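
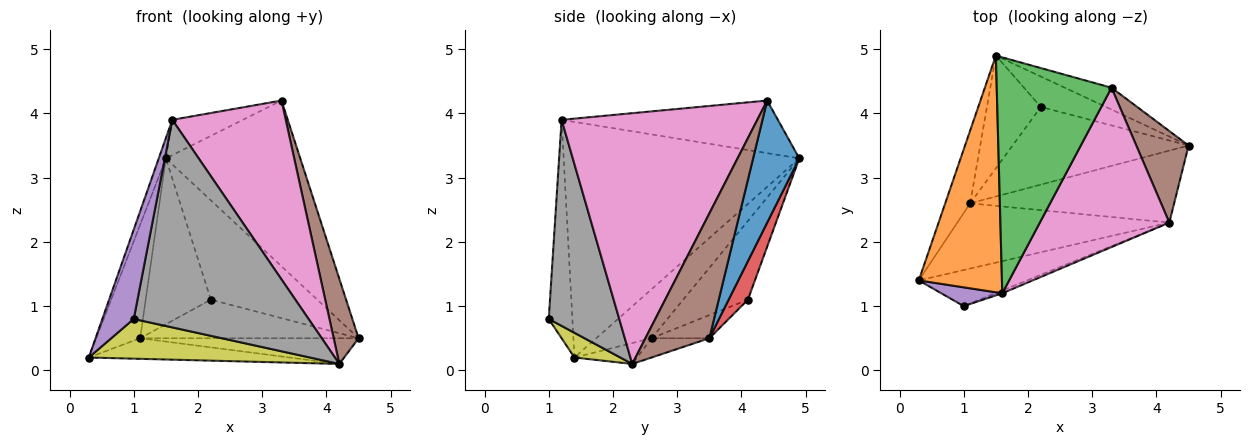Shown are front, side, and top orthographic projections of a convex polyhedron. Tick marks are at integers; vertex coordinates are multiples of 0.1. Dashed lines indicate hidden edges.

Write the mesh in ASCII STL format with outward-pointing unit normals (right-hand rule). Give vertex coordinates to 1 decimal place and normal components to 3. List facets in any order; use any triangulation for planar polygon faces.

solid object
 facet normal 0.323 0.938 -0.124
  outer loop
   vertex 3.3 4.4 4.2
   vertex 4.5 3.5 0.5
   vertex 1.5 4.9 3.3
  endloop
 endfacet
 facet normal -0.943 0.028 0.333
  outer loop
   vertex 1.6 1.2 3.9
   vertex 1.5 4.9 3.3
   vertex 0.3 1.4 0.2
  endloop
 endfacet
 facet normal -0.413 0.135 0.901
  outer loop
   vertex 1.6 1.2 3.9
   vertex 3.3 4.4 4.2
   vertex 1.5 4.9 3.3
  endloop
 endfacet
 facet normal 0.171 0.942 -0.288
  outer loop
   vertex 2.2 4.1 1.1
   vertex 1.5 4.9 3.3
   vertex 4.5 3.5 0.5
  endloop
 endfacet
 facet normal -0.592 -0.788 0.166
  outer loop
   vertex 1.0 1.0 0.8
   vertex 1.6 1.2 3.9
   vertex 0.3 1.4 0.2
  endloop
 endfacet
 facet normal 0.868 -0.338 0.364
  outer loop
   vertex 4.2 2.3 0.1
   vertex 4.5 3.5 0.5
   vertex 3.3 4.4 4.2
  endloop
 endfacet
 facet normal 0.790 -0.458 0.408
  outer loop
   vertex 4.2 2.3 0.1
   vertex 3.3 4.4 4.2
   vertex 1.6 1.2 3.9
  endloop
 endfacet
 facet normal 0.374 -0.927 -0.013
  outer loop
   vertex 4.2 2.3 0.1
   vertex 1.6 1.2 3.9
   vertex 1.0 1.0 0.8
  endloop
 endfacet
 facet normal 0.152 -0.732 -0.665
  outer loop
   vertex 4.2 2.3 0.1
   vertex 1.0 1.0 0.8
   vertex 0.3 1.4 0.2
  endloop
 endfacet
 facet normal -0.117 0.442 -0.890
  outer loop
   vertex 1.1 2.6 0.5
   vertex 2.2 4.1 1.1
   vertex 4.5 3.5 0.5
  endloop
 endfacet
 facet normal -0.094 0.300 -0.949
  outer loop
   vertex 1.1 2.6 0.5
   vertex 4.2 2.3 0.1
   vertex 0.3 1.4 0.2
  endloop
 endfacet
 facet normal -0.089 0.335 -0.938
  outer loop
   vertex 1.1 2.6 0.5
   vertex 4.5 3.5 0.5
   vertex 4.2 2.3 0.1
  endloop
 endfacet
 facet normal -0.727 0.578 -0.371
  outer loop
   vertex 1.1 2.6 0.5
   vertex 0.3 1.4 0.2
   vertex 1.5 4.9 3.3
  endloop
 endfacet
 facet normal -0.635 0.639 -0.434
  outer loop
   vertex 1.1 2.6 0.5
   vertex 1.5 4.9 3.3
   vertex 2.2 4.1 1.1
  endloop
 endfacet
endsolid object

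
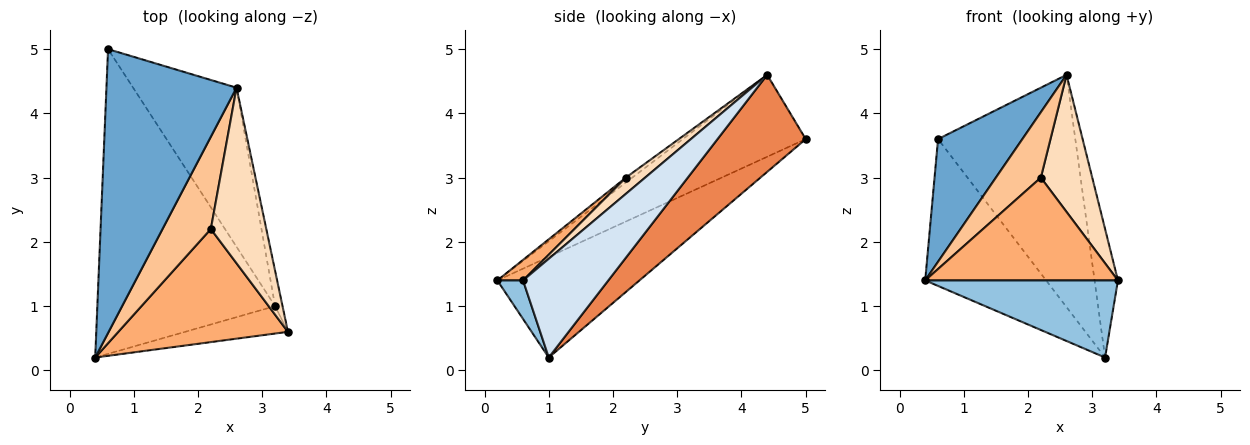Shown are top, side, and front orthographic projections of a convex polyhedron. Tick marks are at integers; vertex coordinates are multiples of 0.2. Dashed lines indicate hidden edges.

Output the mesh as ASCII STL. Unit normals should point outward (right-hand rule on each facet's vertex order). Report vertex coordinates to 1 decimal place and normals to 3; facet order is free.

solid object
 facet normal -0.500 -0.343 0.795
  outer loop
   vertex 2.6 4.4 4.6
   vertex 0.6 5.0 3.6
   vertex 0.4 0.2 1.4
  endloop
 endfacet
 facet normal 0.125 -0.935 -0.332
  outer loop
   vertex 3.2 1.0 0.2
   vertex 3.4 0.6 1.4
   vertex 0.4 0.2 1.4
  endloop
 endfacet
 facet normal -0.454 0.387 -0.802
  outer loop
   vertex 3.2 1.0 0.2
   vertex 0.4 0.2 1.4
   vertex 0.6 5.0 3.6
  endloop
 endfacet
 facet normal 0.962 0.264 -0.072
  outer loop
   vertex 3.2 1.0 0.2
   vertex 2.6 4.4 4.6
   vertex 3.4 0.6 1.4
  endloop
 endfacet
 facet normal 0.468 0.729 -0.499
  outer loop
   vertex 3.2 1.0 0.2
   vertex 0.6 5.0 3.6
   vertex 2.6 4.4 4.6
  endloop
 endfacet
 facet normal 0.089 -0.670 0.737
  outer loop
   vertex 2.2 2.2 3.0
   vertex 0.4 0.2 1.4
   vertex 3.4 0.6 1.4
  endloop
 endfacet
 facet normal -0.082 -0.576 0.813
  outer loop
   vertex 2.2 2.2 3.0
   vertex 2.6 4.4 4.6
   vertex 0.4 0.2 1.4
  endloop
 endfacet
 facet normal 0.225 -0.600 0.768
  outer loop
   vertex 2.2 2.2 3.0
   vertex 3.4 0.6 1.4
   vertex 2.6 4.4 4.6
  endloop
 endfacet
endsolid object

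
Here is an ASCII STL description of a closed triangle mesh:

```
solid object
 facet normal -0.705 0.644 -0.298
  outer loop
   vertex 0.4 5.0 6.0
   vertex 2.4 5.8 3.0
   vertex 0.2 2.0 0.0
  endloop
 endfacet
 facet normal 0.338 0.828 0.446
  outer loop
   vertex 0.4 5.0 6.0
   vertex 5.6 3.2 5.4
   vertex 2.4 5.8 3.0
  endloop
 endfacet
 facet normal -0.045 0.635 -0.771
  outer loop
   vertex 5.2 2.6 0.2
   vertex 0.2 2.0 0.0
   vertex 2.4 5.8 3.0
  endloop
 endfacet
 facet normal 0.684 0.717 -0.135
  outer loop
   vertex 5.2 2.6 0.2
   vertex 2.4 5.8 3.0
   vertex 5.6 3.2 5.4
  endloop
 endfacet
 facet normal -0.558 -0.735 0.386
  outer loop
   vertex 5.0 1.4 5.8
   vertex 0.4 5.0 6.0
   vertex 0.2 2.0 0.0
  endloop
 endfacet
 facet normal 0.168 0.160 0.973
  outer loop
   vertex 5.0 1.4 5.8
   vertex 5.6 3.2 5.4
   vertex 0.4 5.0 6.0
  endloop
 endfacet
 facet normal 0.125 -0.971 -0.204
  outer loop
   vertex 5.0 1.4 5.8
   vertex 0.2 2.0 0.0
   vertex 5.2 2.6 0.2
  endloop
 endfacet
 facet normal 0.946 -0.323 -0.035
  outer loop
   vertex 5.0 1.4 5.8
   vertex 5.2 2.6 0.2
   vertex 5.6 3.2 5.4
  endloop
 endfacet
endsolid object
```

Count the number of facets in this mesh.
8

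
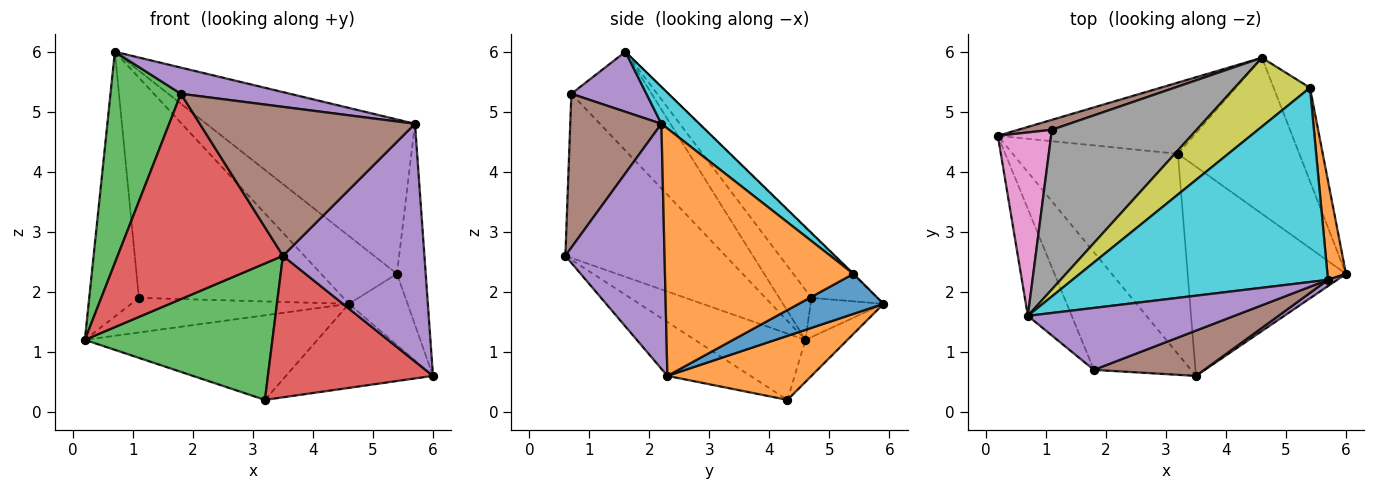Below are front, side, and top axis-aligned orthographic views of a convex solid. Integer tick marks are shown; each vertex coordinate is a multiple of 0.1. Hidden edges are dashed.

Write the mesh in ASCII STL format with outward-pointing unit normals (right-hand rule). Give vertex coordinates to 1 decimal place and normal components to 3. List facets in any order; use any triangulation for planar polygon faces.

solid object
 facet normal -0.137 0.758 -0.638
  outer loop
   vertex 3.2 4.3 0.2
   vertex 0.2 4.6 1.2
   vertex 4.6 5.9 1.8
  endloop
 endfacet
 facet normal 0.421 0.430 -0.799
  outer loop
   vertex 3.2 4.3 0.2
   vertex 4.6 5.9 1.8
   vertex 6.0 2.3 0.6
  endloop
 endfacet
 facet normal -0.315 -0.534 -0.784
  outer loop
   vertex 3.5 0.6 2.6
   vertex 0.2 4.6 1.2
   vertex 3.2 4.3 0.2
  endloop
 endfacet
 facet normal -0.271 -0.539 -0.797
  outer loop
   vertex 3.5 0.6 2.6
   vertex 3.2 4.3 0.2
   vertex 6.0 2.3 0.6
  endloop
 endfacet
 facet normal 0.574 -0.819 0.022
  outer loop
   vertex 3.5 0.6 2.6
   vertex 6.0 2.3 0.6
   vertex 5.7 2.2 4.8
  endloop
 endfacet
 facet normal -0.306 0.915 0.263
  outer loop
   vertex 1.1 4.7 1.9
   vertex 4.6 5.9 1.8
   vertex 0.2 4.6 1.2
  endloop
 endfacet
 facet normal -0.471 0.725 0.502
  outer loop
   vertex 1.1 4.7 1.9
   vertex 0.2 4.6 1.2
   vertex 0.7 1.6 6.0
  endloop
 endfacet
 facet normal -0.252 0.784 0.568
  outer loop
   vertex 1.1 4.7 1.9
   vertex 0.7 1.6 6.0
   vertex 4.6 5.9 1.8
  endloop
 endfacet
 facet normal -0.007 0.702 0.712
  outer loop
   vertex 5.4 5.4 2.3
   vertex 4.6 5.9 1.8
   vertex 0.7 1.6 6.0
  endloop
 endfacet
 facet normal 0.112 0.618 0.778
  outer loop
   vertex 5.4 5.4 2.3
   vertex 0.7 1.6 6.0
   vertex 5.7 2.2 4.8
  endloop
 endfacet
 facet normal 0.659 0.456 -0.598
  outer loop
   vertex 5.4 5.4 2.3
   vertex 6.0 2.3 0.6
   vertex 4.6 5.9 1.8
  endloop
 endfacet
 facet normal 0.986 0.150 0.074
  outer loop
   vertex 5.4 5.4 2.3
   vertex 5.7 2.2 4.8
   vertex 6.0 2.3 0.6
  endloop
 endfacet
 facet normal -0.713 -0.625 -0.317
  outer loop
   vertex 1.8 0.7 5.3
   vertex 0.7 1.6 6.0
   vertex 0.2 4.6 1.2
  endloop
 endfacet
 facet normal -0.644 -0.664 -0.381
  outer loop
   vertex 1.8 0.7 5.3
   vertex 0.2 4.6 1.2
   vertex 3.5 0.6 2.6
  endloop
 endfacet
 facet normal 0.259 -0.376 0.890
  outer loop
   vertex 1.8 0.7 5.3
   vertex 5.7 2.2 4.8
   vertex 0.7 1.6 6.0
  endloop
 endfacet
 facet normal 0.376 -0.887 0.269
  outer loop
   vertex 1.8 0.7 5.3
   vertex 3.5 0.6 2.6
   vertex 5.7 2.2 4.8
  endloop
 endfacet
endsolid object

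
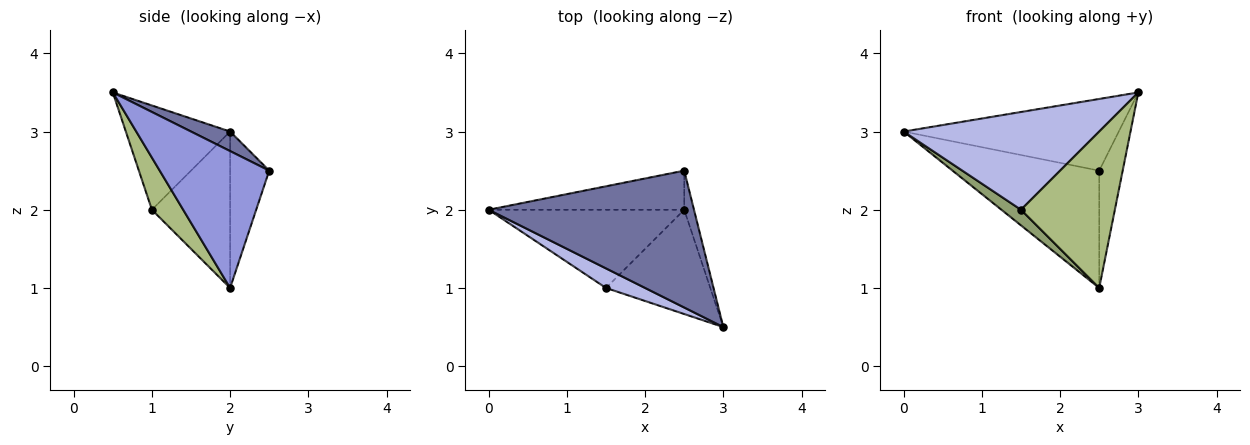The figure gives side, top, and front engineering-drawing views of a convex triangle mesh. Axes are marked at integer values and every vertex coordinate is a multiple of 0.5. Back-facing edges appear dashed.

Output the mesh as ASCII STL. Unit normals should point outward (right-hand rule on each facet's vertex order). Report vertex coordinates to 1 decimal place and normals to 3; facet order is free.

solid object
 facet normal 0.084 0.462 0.883
  outer loop
   vertex 2.5 2.5 2.5
   vertex 0.0 2.0 3.0
   vertex 3.0 0.5 3.5
  endloop
 endfacet
 facet normal -0.245 0.920 -0.307
  outer loop
   vertex 2.5 2.0 1.0
   vertex 0.0 2.0 3.0
   vertex 2.5 2.5 2.5
  endloop
 endfacet
 facet normal 0.975 0.209 -0.070
  outer loop
   vertex 2.5 2.0 1.0
   vertex 2.5 2.5 2.5
   vertex 3.0 0.5 3.5
  endloop
 endfacet
 facet normal -0.463 -0.869 0.174
  outer loop
   vertex 1.5 1.0 2.0
   vertex 3.0 0.5 3.5
   vertex 0.0 2.0 3.0
  endloop
 endfacet
 facet normal -0.617 -0.154 -0.772
  outer loop
   vertex 1.5 1.0 2.0
   vertex 0.0 2.0 3.0
   vertex 2.5 2.0 1.0
  endloop
 endfacet
 facet normal 0.267 -0.802 -0.535
  outer loop
   vertex 1.5 1.0 2.0
   vertex 2.5 2.0 1.0
   vertex 3.0 0.5 3.5
  endloop
 endfacet
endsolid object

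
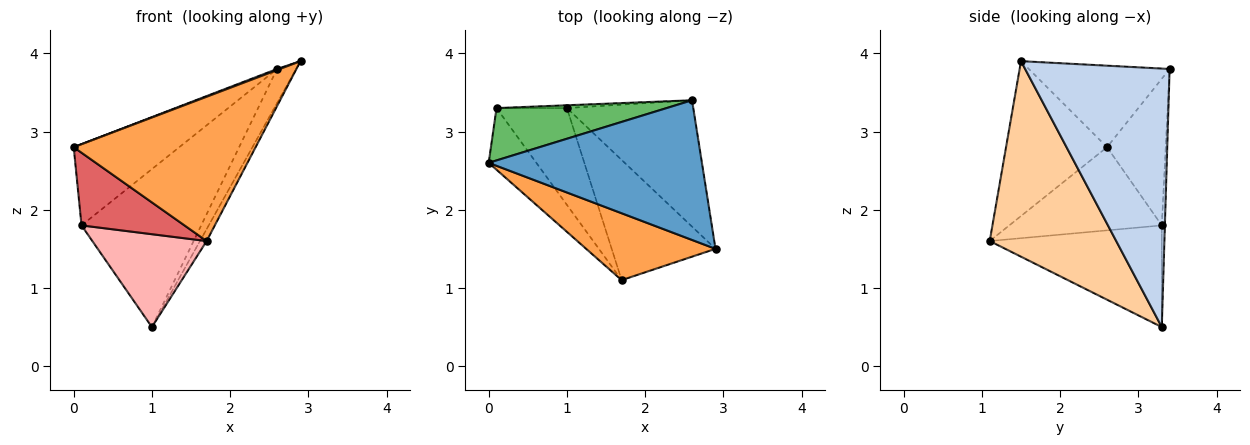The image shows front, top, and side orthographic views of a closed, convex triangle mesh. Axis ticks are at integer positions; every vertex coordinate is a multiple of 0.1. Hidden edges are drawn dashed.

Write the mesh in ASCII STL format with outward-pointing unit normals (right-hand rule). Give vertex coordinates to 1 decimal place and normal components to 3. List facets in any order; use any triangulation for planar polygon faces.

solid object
 facet normal -0.357 -0.007 0.934
  outer loop
   vertex 2.6 3.4 3.8
   vertex 0.0 2.6 2.8
   vertex 2.9 1.5 3.9
  endloop
 endfacet
 facet normal 0.892 0.118 -0.436
  outer loop
   vertex 1.0 3.3 0.5
   vertex 2.6 3.4 3.8
   vertex 2.9 1.5 3.9
  endloop
 endfacet
 facet normal -0.450 -0.810 0.376
  outer loop
   vertex 1.7 1.1 1.6
   vertex 2.9 1.5 3.9
   vertex 0.0 2.6 2.8
  endloop
 endfacet
 facet normal 0.882 0.047 -0.468
  outer loop
   vertex 1.7 1.1 1.6
   vertex 1.0 3.3 0.5
   vertex 2.9 1.5 3.9
  endloop
 endfacet
 facet normal -0.423 0.762 0.491
  outer loop
   vertex 0.1 3.3 1.8
   vertex 0.0 2.6 2.8
   vertex 2.6 3.4 3.8
  endloop
 endfacet
 facet normal -0.026 1.000 -0.018
  outer loop
   vertex 0.1 3.3 1.8
   vertex 2.6 3.4 3.8
   vertex 1.0 3.3 0.5
  endloop
 endfacet
 facet normal -0.749 -0.506 -0.429
  outer loop
   vertex 0.1 3.3 1.8
   vertex 1.7 1.1 1.6
   vertex 0.0 2.6 2.8
  endloop
 endfacet
 facet normal -0.722 -0.479 -0.500
  outer loop
   vertex 0.1 3.3 1.8
   vertex 1.0 3.3 0.5
   vertex 1.7 1.1 1.6
  endloop
 endfacet
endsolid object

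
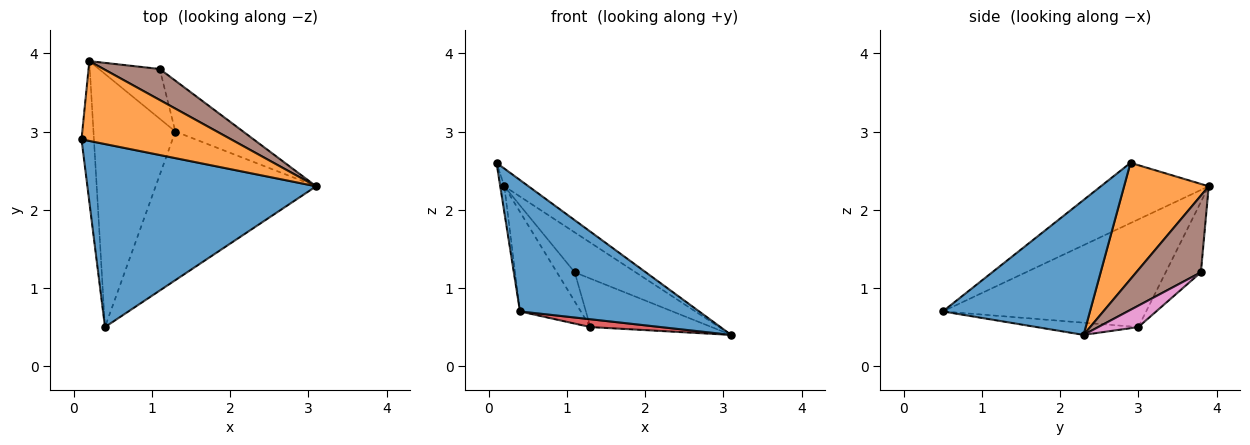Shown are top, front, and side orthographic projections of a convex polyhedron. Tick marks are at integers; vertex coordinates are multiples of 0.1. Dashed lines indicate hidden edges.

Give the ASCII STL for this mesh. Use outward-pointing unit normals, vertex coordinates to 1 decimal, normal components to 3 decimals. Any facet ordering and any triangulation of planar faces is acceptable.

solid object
 facet normal 0.432 -0.526 0.733
  outer loop
   vertex 0.4 0.5 0.7
   vertex 3.1 2.3 0.4
   vertex 0.1 2.9 2.6
  endloop
 endfacet
 facet normal 0.605 0.173 0.777
  outer loop
   vertex 0.2 3.9 2.3
   vertex 0.1 2.9 2.6
   vertex 3.1 2.3 0.4
  endloop
 endfacet
 facet normal -0.979 0.037 -0.202
  outer loop
   vertex 0.2 3.9 2.3
   vertex 0.4 0.5 0.7
   vertex 0.1 2.9 2.6
  endloop
 endfacet
 facet normal -0.076 -0.052 -0.996
  outer loop
   vertex 1.3 3.0 0.5
   vertex 3.1 2.3 0.4
   vertex 0.4 0.5 0.7
  endloop
 endfacet
 facet normal -0.774 0.232 -0.589
  outer loop
   vertex 1.3 3.0 0.5
   vertex 0.4 0.5 0.7
   vertex 0.2 3.9 2.3
  endloop
 endfacet
 facet normal 0.642 0.605 0.470
  outer loop
   vertex 1.1 3.8 1.2
   vertex 0.2 3.9 2.3
   vertex 3.1 2.3 0.4
  endloop
 endfacet
 facet normal 0.222 0.673 -0.705
  outer loop
   vertex 1.1 3.8 1.2
   vertex 3.1 2.3 0.4
   vertex 1.3 3.0 0.5
  endloop
 endfacet
 facet normal -0.707 0.358 -0.611
  outer loop
   vertex 1.1 3.8 1.2
   vertex 1.3 3.0 0.5
   vertex 0.2 3.9 2.3
  endloop
 endfacet
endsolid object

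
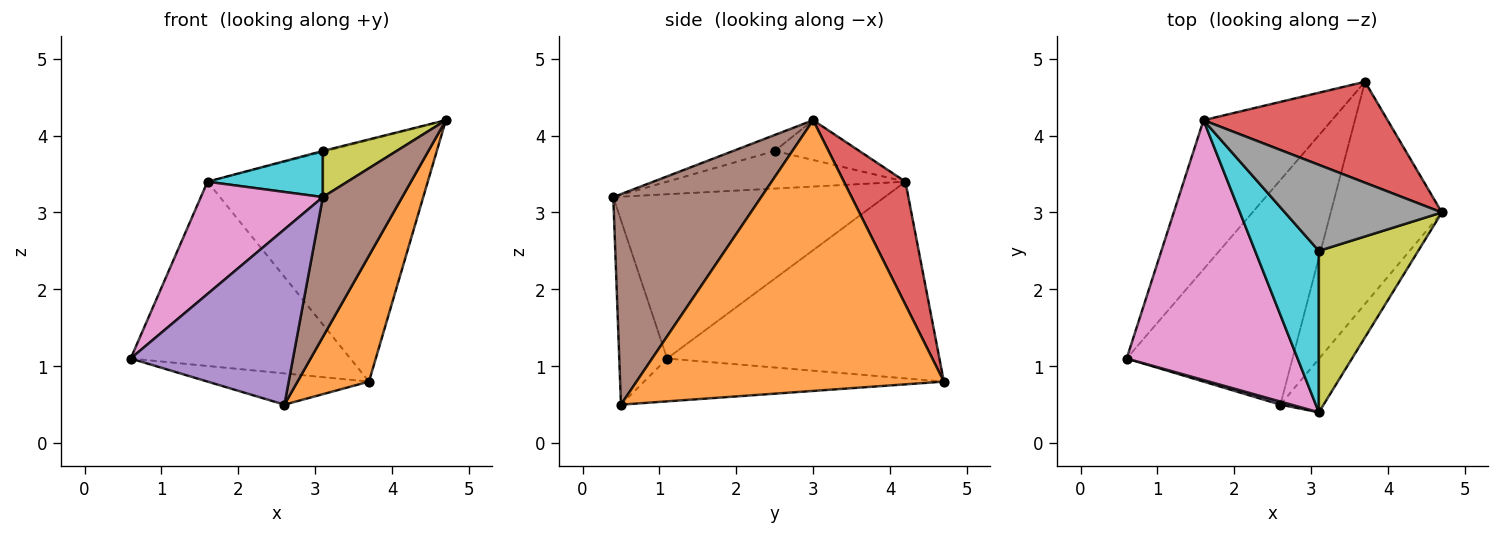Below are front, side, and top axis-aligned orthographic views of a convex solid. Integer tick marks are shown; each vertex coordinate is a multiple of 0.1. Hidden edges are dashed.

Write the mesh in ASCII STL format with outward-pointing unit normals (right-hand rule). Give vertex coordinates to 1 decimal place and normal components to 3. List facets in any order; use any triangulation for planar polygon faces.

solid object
 facet normal -0.248 0.133 -0.960
  outer loop
   vertex 2.6 0.5 0.5
   vertex 0.6 1.1 1.1
   vertex 3.7 4.7 0.8
  endloop
 endfacet
 facet normal 0.904 -0.210 -0.371
  outer loop
   vertex 2.6 0.5 0.5
   vertex 3.7 4.7 0.8
   vertex 4.7 3.0 4.2
  endloop
 endfacet
 facet normal -0.694 0.560 -0.453
  outer loop
   vertex 1.6 4.2 3.4
   vertex 3.7 4.7 0.8
   vertex 0.6 1.1 1.1
  endloop
 endfacet
 facet normal 0.250 0.893 0.373
  outer loop
   vertex 1.6 4.2 3.4
   vertex 4.7 3.0 4.2
   vertex 3.7 4.7 0.8
  endloop
 endfacet
 facet normal -0.283 -0.959 0.017
  outer loop
   vertex 3.1 0.4 3.2
   vertex 0.6 1.1 1.1
   vertex 2.6 0.5 0.5
  endloop
 endfacet
 facet normal 0.867 -0.465 -0.178
  outer loop
   vertex 3.1 0.4 3.2
   vertex 2.6 0.5 0.5
   vertex 4.7 3.0 4.2
  endloop
 endfacet
 facet normal -0.662 -0.297 0.688
  outer loop
   vertex 3.1 0.4 3.2
   vertex 1.6 4.2 3.4
   vertex 0.6 1.1 1.1
  endloop
 endfacet
 facet normal -0.246 0.011 0.969
  outer loop
   vertex 3.1 2.5 3.8
   vertex 4.7 3.0 4.2
   vertex 1.6 4.2 3.4
  endloop
 endfacet
 facet normal -0.153 -0.271 0.950
  outer loop
   vertex 3.1 2.5 3.8
   vertex 3.1 0.4 3.2
   vertex 4.7 3.0 4.2
  endloop
 endfacet
 facet normal -0.494 -0.239 0.836
  outer loop
   vertex 3.1 2.5 3.8
   vertex 1.6 4.2 3.4
   vertex 3.1 0.4 3.2
  endloop
 endfacet
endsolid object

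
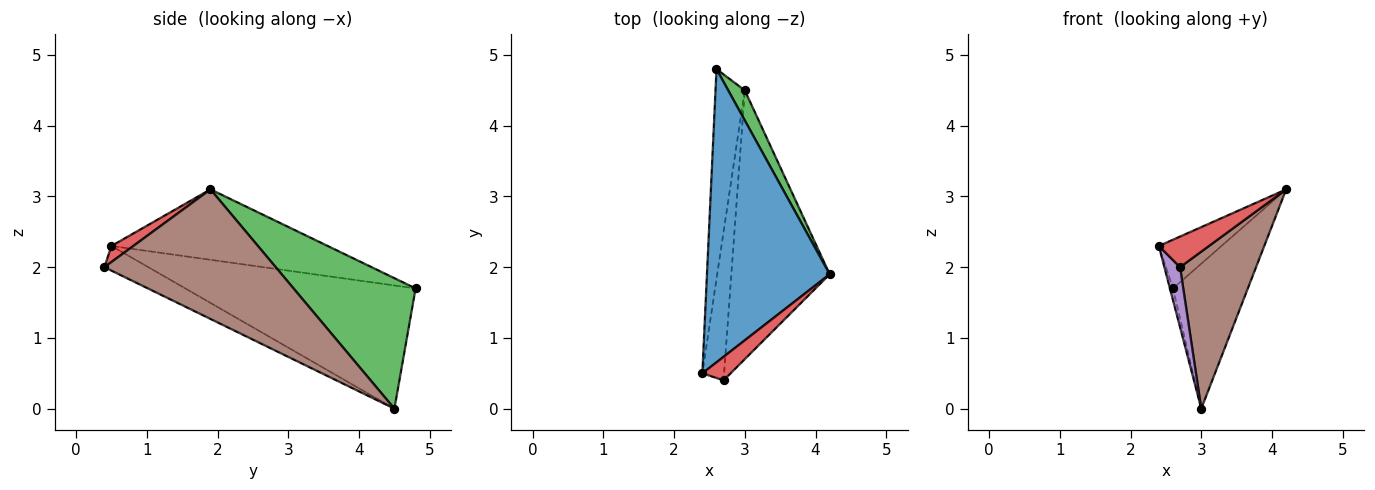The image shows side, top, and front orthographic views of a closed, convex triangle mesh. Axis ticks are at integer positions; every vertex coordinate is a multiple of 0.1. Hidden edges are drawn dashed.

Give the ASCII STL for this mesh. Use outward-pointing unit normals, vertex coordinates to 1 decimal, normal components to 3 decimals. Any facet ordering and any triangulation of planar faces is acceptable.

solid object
 facet normal -0.493 0.143 0.859
  outer loop
   vertex 2.6 4.8 1.7
   vertex 2.4 0.5 2.3
   vertex 4.2 1.9 3.1
  endloop
 endfacet
 facet normal -0.973 0.013 -0.231
  outer loop
   vertex 3.0 4.5 0.0
   vertex 2.4 0.5 2.3
   vertex 2.6 4.8 1.7
  endloop
 endfacet
 facet normal 0.848 0.520 0.108
  outer loop
   vertex 3.0 4.5 0.0
   vertex 2.6 4.8 1.7
   vertex 4.2 1.9 3.1
  endloop
 endfacet
 facet normal 0.327 -0.749 0.576
  outer loop
   vertex 2.7 0.4 2.0
   vertex 4.2 1.9 3.1
   vertex 2.4 0.5 2.3
  endloop
 endfacet
 facet normal -0.725 -0.258 -0.639
  outer loop
   vertex 2.7 0.4 2.0
   vertex 2.4 0.5 2.3
   vertex 3.0 4.5 0.0
  endloop
 endfacet
 facet normal 0.751 -0.333 -0.570
  outer loop
   vertex 2.7 0.4 2.0
   vertex 3.0 4.5 0.0
   vertex 4.2 1.9 3.1
  endloop
 endfacet
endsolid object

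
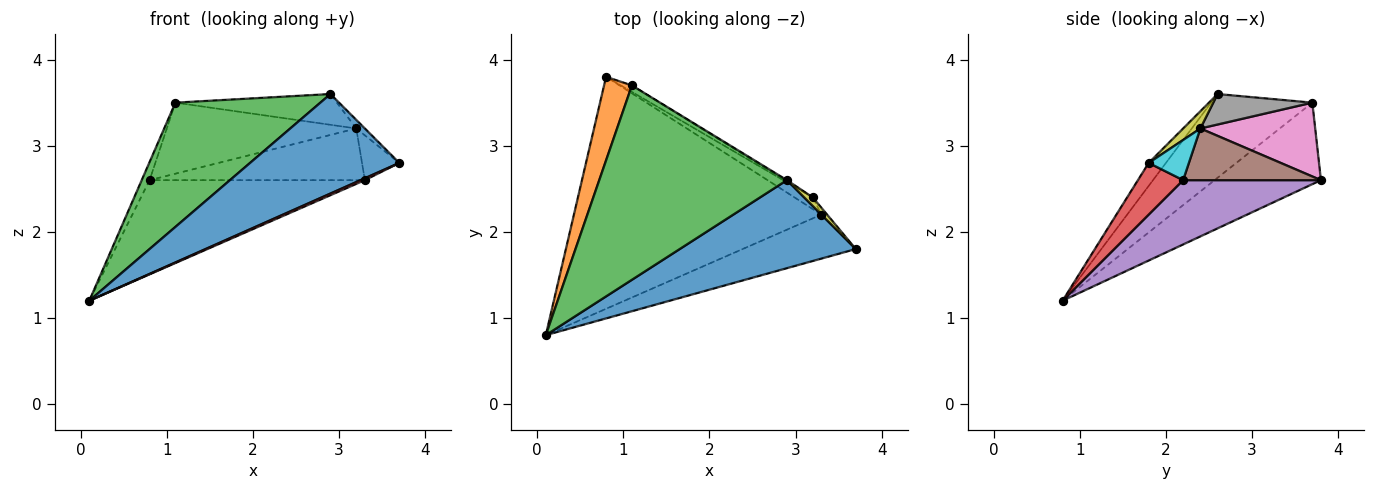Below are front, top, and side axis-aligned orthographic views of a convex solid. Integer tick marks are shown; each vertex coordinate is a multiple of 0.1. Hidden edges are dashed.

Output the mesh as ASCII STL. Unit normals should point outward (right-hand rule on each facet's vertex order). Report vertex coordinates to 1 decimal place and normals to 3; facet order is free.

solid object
 facet normal -0.086 -0.746 0.660
  outer loop
   vertex 2.9 2.6 3.6
   vertex 0.1 0.8 1.2
   vertex 3.7 1.8 2.8
  endloop
 endfacet
 facet normal -0.944 0.070 0.322
  outer loop
   vertex 1.1 3.7 3.5
   vertex 0.8 3.8 2.6
   vertex 0.1 0.8 1.2
  endloop
 endfacet
 facet normal -0.352 -0.504 0.789
  outer loop
   vertex 1.1 3.7 3.5
   vertex 0.1 0.8 1.2
   vertex 2.9 2.6 3.6
  endloop
 endfacet
 facet normal 0.415 -0.040 -0.909
  outer loop
   vertex 3.3 2.2 2.6
   vertex 3.7 1.8 2.8
   vertex 0.1 0.8 1.2
  endloop
 endfacet
 facet normal 0.234 0.366 -0.901
  outer loop
   vertex 3.3 2.2 2.6
   vertex 0.1 0.8 1.2
   vertex 0.8 3.8 2.6
  endloop
 endfacet
 facet normal 0.529 0.827 -0.188
  outer loop
   vertex 3.2 2.4 3.2
   vertex 3.3 2.2 2.6
   vertex 0.8 3.8 2.6
  endloop
 endfacet
 facet normal 0.517 0.853 -0.078
  outer loop
   vertex 3.2 2.4 3.2
   vertex 0.8 3.8 2.6
   vertex 1.1 3.7 3.5
  endloop
 endfacet
 facet normal 0.523 0.852 -0.034
  outer loop
   vertex 3.2 2.4 3.2
   vertex 1.1 3.7 3.5
   vertex 2.9 2.6 3.6
  endloop
 endfacet
 facet normal 0.816 0.408 0.408
  outer loop
   vertex 3.2 2.4 3.2
   vertex 2.9 2.6 3.6
   vertex 3.7 1.8 2.8
  endloop
 endfacet
 facet normal 0.729 0.677 -0.104
  outer loop
   vertex 3.2 2.4 3.2
   vertex 3.7 1.8 2.8
   vertex 3.3 2.2 2.6
  endloop
 endfacet
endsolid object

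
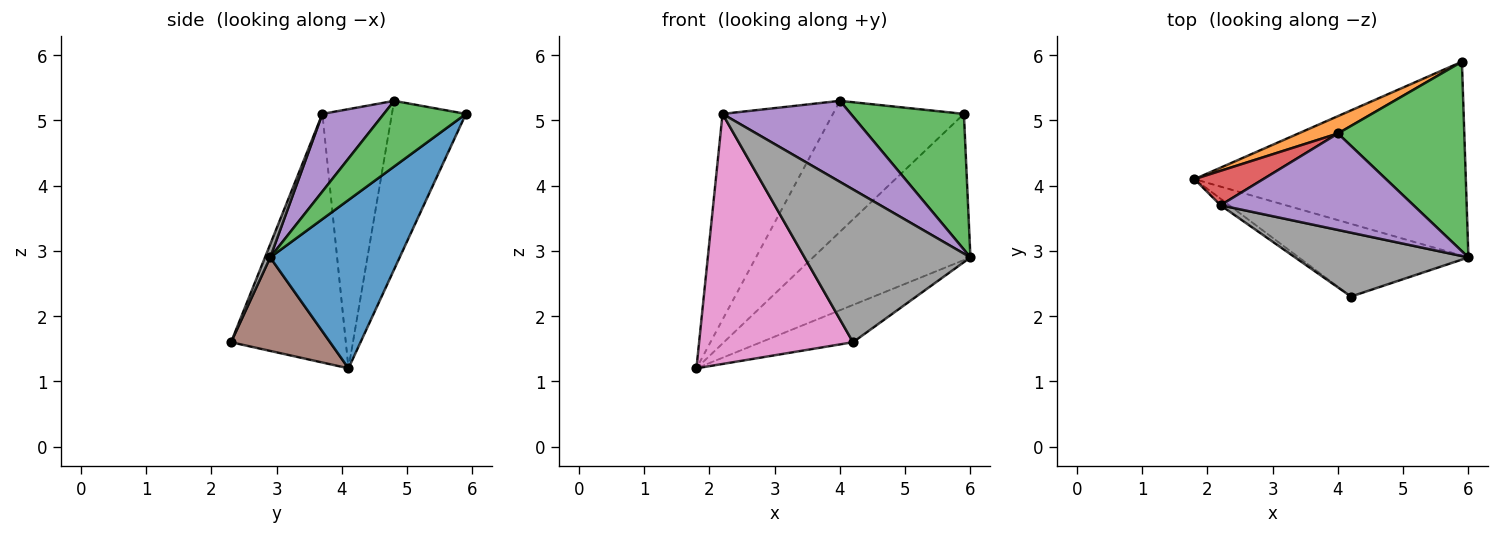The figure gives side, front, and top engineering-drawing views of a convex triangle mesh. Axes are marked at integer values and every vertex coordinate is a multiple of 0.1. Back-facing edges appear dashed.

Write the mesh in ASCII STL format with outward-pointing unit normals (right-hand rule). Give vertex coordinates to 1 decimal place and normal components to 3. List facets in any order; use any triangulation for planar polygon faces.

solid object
 facet normal 0.444 0.540 -0.716
  outer loop
   vertex 5.9 5.9 5.1
   vertex 6.0 2.9 2.9
   vertex 1.8 4.1 1.2
  endloop
 endfacet
 facet normal -0.489 0.865 0.115
  outer loop
   vertex 4.0 4.8 5.3
   vertex 5.9 5.9 5.1
   vertex 1.8 4.1 1.2
  endloop
 endfacet
 facet normal 0.389 -0.536 0.749
  outer loop
   vertex 4.0 4.8 5.3
   vertex 6.0 2.9 2.9
   vertex 5.9 5.9 5.1
  endloop
 endfacet
 facet normal -0.528 0.838 0.140
  outer loop
   vertex 2.2 3.7 5.1
   vertex 4.0 4.8 5.3
   vertex 1.8 4.1 1.2
  endloop
 endfacet
 facet normal 0.294 -0.615 0.732
  outer loop
   vertex 2.2 3.7 5.1
   vertex 6.0 2.9 2.9
   vertex 4.0 4.8 5.3
  endloop
 endfacet
 facet normal 0.440 0.410 -0.799
  outer loop
   vertex 4.2 2.3 1.6
   vertex 1.8 4.1 1.2
   vertex 6.0 2.9 2.9
  endloop
 endfacet
 facet normal -0.598 -0.801 -0.021
  outer loop
   vertex 4.2 2.3 1.6
   vertex 2.2 3.7 5.1
   vertex 1.8 4.1 1.2
  endloop
 endfacet
 facet normal 0.029 -0.922 0.385
  outer loop
   vertex 4.2 2.3 1.6
   vertex 6.0 2.9 2.9
   vertex 2.2 3.7 5.1
  endloop
 endfacet
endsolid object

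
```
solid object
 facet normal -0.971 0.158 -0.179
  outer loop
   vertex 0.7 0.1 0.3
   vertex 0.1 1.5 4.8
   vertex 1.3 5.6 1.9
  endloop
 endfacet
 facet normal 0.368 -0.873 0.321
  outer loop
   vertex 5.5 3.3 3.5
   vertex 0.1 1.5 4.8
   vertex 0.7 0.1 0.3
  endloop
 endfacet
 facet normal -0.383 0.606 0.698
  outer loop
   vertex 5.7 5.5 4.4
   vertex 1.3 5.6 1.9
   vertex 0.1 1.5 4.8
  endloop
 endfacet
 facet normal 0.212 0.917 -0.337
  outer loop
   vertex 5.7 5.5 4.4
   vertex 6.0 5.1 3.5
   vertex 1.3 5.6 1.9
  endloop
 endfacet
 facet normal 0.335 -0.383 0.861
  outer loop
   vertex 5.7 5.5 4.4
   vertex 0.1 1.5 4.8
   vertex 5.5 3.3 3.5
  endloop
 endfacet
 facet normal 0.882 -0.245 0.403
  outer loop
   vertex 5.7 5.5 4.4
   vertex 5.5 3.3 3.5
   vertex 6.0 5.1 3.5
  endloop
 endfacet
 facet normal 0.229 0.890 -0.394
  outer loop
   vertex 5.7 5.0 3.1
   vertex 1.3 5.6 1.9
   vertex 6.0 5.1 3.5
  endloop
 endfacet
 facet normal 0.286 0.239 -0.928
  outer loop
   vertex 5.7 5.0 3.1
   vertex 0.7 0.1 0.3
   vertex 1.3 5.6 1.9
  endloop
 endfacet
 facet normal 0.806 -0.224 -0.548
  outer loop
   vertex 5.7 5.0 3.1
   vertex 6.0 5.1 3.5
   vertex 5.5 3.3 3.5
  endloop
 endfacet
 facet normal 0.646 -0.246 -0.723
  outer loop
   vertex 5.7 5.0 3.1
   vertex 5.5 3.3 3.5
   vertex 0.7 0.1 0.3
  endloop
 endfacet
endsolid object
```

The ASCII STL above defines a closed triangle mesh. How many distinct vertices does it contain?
7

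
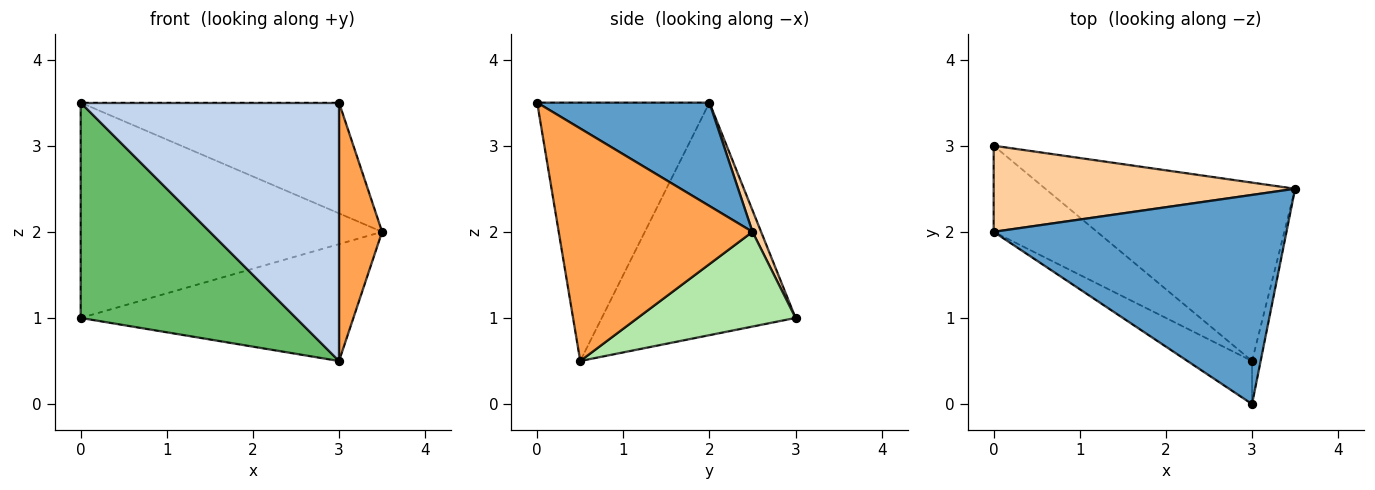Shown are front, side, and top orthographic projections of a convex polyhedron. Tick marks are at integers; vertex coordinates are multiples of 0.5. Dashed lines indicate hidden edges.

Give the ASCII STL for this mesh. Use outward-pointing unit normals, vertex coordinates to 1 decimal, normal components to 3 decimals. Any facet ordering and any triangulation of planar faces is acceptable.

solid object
 facet normal 0.298 0.447 0.844
  outer loop
   vertex 3.0 0.0 3.5
   vertex 3.5 2.5 2.0
   vertex 0.0 2.0 3.5
  endloop
 endfacet
 facet normal -0.549 -0.824 -0.137
  outer loop
   vertex 3.0 0.5 0.5
   vertex 3.0 0.0 3.5
   vertex 0.0 2.0 3.5
  endloop
 endfacet
 facet normal 0.976 -0.217 -0.036
  outer loop
   vertex 3.0 0.5 0.5
   vertex 3.5 2.5 2.0
   vertex 3.0 0.0 3.5
  endloop
 endfacet
 facet normal 0.027 0.928 0.371
  outer loop
   vertex 0.0 3.0 1.0
   vertex 0.0 2.0 3.5
   vertex 3.5 2.5 2.0
  endloop
 endfacet
 facet normal -0.641 -0.712 -0.285
  outer loop
   vertex 0.0 3.0 1.0
   vertex 3.0 0.5 0.5
   vertex 0.0 2.0 3.5
  endloop
 endfacet
 facet normal 0.302 0.522 -0.797
  outer loop
   vertex 0.0 3.0 1.0
   vertex 3.5 2.5 2.0
   vertex 3.0 0.5 0.5
  endloop
 endfacet
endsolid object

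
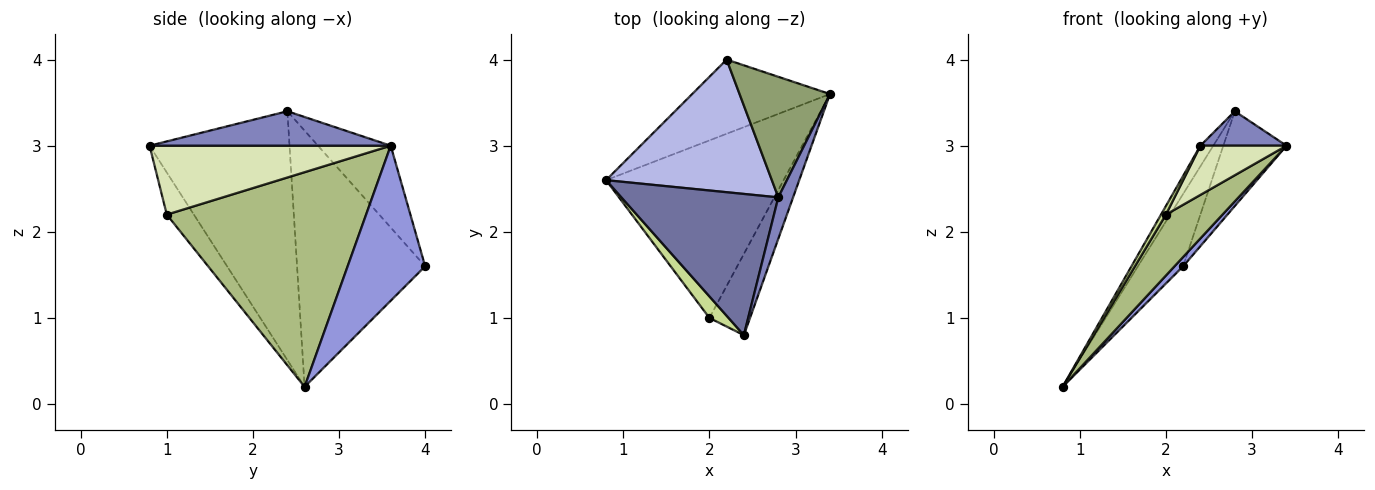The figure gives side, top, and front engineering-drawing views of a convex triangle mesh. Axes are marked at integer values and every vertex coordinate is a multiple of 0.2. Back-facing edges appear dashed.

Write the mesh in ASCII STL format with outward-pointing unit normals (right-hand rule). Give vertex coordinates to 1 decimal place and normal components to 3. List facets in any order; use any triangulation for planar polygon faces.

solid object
 facet normal -0.843 0.078 0.532
  outer loop
   vertex 2.8 2.4 3.4
   vertex 0.8 2.6 0.2
   vertex 2.4 0.8 3.0
  endloop
 endfacet
 facet normal 0.873 -0.312 0.374
  outer loop
   vertex 2.8 2.4 3.4
   vertex 2.4 0.8 3.0
   vertex 3.4 3.6 3.0
  endloop
 endfacet
 facet normal 0.745 -0.083 -0.662
  outer loop
   vertex 2.2 4.0 1.6
   vertex 3.4 3.6 3.0
   vertex 0.8 2.6 0.2
  endloop
 endfacet
 facet normal -0.805 0.284 0.521
  outer loop
   vertex 2.2 4.0 1.6
   vertex 0.8 2.6 0.2
   vertex 2.8 2.4 3.4
  endloop
 endfacet
 facet normal -0.580 0.503 0.641
  outer loop
   vertex 2.2 4.0 1.6
   vertex 2.8 2.4 3.4
   vertex 3.4 3.6 3.0
  endloop
 endfacet
 facet normal 0.753 -0.214 -0.623
  outer loop
   vertex 2.0 1.0 2.2
   vertex 0.8 2.6 0.2
   vertex 3.4 3.6 3.0
  endloop
 endfacet
 facet normal -0.898 -0.163 0.408
  outer loop
   vertex 2.0 1.0 2.2
   vertex 2.4 0.8 3.0
   vertex 0.8 2.6 0.2
  endloop
 endfacet
 facet normal 0.823 -0.294 -0.485
  outer loop
   vertex 2.0 1.0 2.2
   vertex 3.4 3.6 3.0
   vertex 2.4 0.8 3.0
  endloop
 endfacet
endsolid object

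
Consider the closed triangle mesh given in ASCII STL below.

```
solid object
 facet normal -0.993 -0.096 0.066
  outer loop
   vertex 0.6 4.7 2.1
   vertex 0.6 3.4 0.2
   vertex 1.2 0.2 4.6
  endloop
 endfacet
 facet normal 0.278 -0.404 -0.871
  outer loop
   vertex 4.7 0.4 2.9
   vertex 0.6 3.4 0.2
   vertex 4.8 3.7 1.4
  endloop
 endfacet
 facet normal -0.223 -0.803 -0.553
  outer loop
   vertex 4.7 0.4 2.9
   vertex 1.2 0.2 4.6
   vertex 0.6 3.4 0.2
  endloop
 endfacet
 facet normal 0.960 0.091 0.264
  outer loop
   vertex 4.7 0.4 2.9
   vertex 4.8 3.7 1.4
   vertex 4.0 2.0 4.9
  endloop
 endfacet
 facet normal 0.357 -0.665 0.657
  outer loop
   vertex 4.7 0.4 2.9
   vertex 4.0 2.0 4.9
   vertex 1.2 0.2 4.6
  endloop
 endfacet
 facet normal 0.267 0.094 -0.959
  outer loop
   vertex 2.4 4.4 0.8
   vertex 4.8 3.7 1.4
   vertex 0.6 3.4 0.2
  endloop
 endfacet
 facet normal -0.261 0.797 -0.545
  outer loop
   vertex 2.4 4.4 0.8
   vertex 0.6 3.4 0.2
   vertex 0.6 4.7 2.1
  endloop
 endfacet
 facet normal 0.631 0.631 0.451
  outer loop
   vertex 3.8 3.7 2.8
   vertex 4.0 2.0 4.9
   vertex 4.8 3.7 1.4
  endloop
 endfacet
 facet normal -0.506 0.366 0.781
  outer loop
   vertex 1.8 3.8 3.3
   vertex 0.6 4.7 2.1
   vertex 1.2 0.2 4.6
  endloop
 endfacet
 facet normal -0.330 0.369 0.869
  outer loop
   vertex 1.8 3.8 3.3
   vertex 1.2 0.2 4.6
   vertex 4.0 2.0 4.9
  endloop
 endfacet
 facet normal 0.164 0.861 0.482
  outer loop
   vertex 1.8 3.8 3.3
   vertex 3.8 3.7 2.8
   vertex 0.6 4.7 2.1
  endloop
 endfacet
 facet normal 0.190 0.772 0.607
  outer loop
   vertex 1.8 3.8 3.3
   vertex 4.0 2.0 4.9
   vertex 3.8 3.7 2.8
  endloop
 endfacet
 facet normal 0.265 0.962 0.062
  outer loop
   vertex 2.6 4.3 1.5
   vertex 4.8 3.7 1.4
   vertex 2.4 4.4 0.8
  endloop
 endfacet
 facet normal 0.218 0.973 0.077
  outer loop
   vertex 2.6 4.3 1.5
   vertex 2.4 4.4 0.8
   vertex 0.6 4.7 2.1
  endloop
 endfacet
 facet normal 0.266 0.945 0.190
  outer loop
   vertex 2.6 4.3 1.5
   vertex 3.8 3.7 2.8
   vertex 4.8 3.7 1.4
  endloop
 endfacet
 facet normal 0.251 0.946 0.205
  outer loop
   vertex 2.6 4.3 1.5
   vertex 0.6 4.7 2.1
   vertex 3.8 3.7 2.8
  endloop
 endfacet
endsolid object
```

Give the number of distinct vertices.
10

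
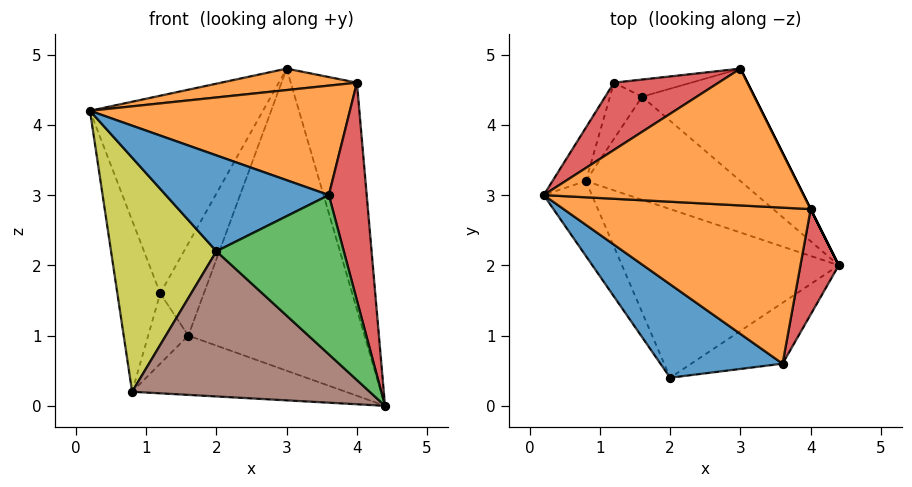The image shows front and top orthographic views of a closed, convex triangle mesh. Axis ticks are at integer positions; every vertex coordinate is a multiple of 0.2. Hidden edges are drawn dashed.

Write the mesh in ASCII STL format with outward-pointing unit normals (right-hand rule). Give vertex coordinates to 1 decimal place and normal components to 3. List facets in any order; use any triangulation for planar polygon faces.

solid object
 facet normal 0.562 0.775 -0.289
  outer loop
   vertex 1.6 4.4 1.0
   vertex 3.0 4.8 4.8
   vertex 4.4 2.0 0.0
  endloop
 endfacet
 facet normal -0.111 -0.154 0.982
  outer loop
   vertex 4.0 2.8 4.6
   vertex 3.0 4.8 4.8
   vertex 0.2 3.0 4.2
  endloop
 endfacet
 facet normal 0.894 0.447 0.000
  outer loop
   vertex 4.0 2.8 4.6
   vertex 4.4 2.0 0.0
   vertex 3.0 4.8 4.8
  endloop
 endfacet
 facet normal -0.561 0.784 0.267
  outer loop
   vertex 1.2 4.6 1.6
   vertex 0.2 3.0 4.2
   vertex 3.0 4.8 4.8
  endloop
 endfacet
 facet normal 0.212 0.961 -0.179
  outer loop
   vertex 1.2 4.6 1.6
   vertex 3.0 4.8 4.8
   vertex 1.6 4.4 1.0
  endloop
 endfacet
 facet normal -0.251 -0.632 -0.733
  outer loop
   vertex 0.8 3.2 0.2
   vertex 4.4 2.0 0.0
   vertex 2.0 0.4 2.2
  endloop
 endfacet
 facet normal 0.117 0.496 -0.861
  outer loop
   vertex 0.8 3.2 0.2
   vertex 1.6 4.4 1.0
   vertex 4.4 2.0 0.0
  endloop
 endfacet
 facet normal -0.480 0.685 -0.548
  outer loop
   vertex 0.8 3.2 0.2
   vertex 1.2 4.6 1.6
   vertex 1.6 4.4 1.0
  endloop
 endfacet
 facet normal -0.864 -0.480 -0.154
  outer loop
   vertex 0.8 3.2 0.2
   vertex 2.0 0.4 2.2
   vertex 0.2 3.0 4.2
  endloop
 endfacet
 facet normal -0.917 0.381 -0.119
  outer loop
   vertex 0.8 3.2 0.2
   vertex 0.2 3.0 4.2
   vertex 1.2 4.6 1.6
  endloop
 endfacet
 facet normal -0.251 -0.693 0.675
  outer loop
   vertex 3.6 0.6 3.0
   vertex 0.2 3.0 4.2
   vertex 2.0 0.4 2.2
  endloop
 endfacet
 facet normal -0.116 -0.570 0.813
  outer loop
   vertex 3.6 0.6 3.0
   vertex 4.0 2.8 4.6
   vertex 0.2 3.0 4.2
  endloop
 endfacet
 facet normal 0.283 -0.896 -0.343
  outer loop
   vertex 3.6 0.6 3.0
   vertex 2.0 0.4 2.2
   vertex 4.4 2.0 0.0
  endloop
 endfacet
 facet normal 0.955 -0.268 0.130
  outer loop
   vertex 3.6 0.6 3.0
   vertex 4.4 2.0 0.0
   vertex 4.0 2.8 4.6
  endloop
 endfacet
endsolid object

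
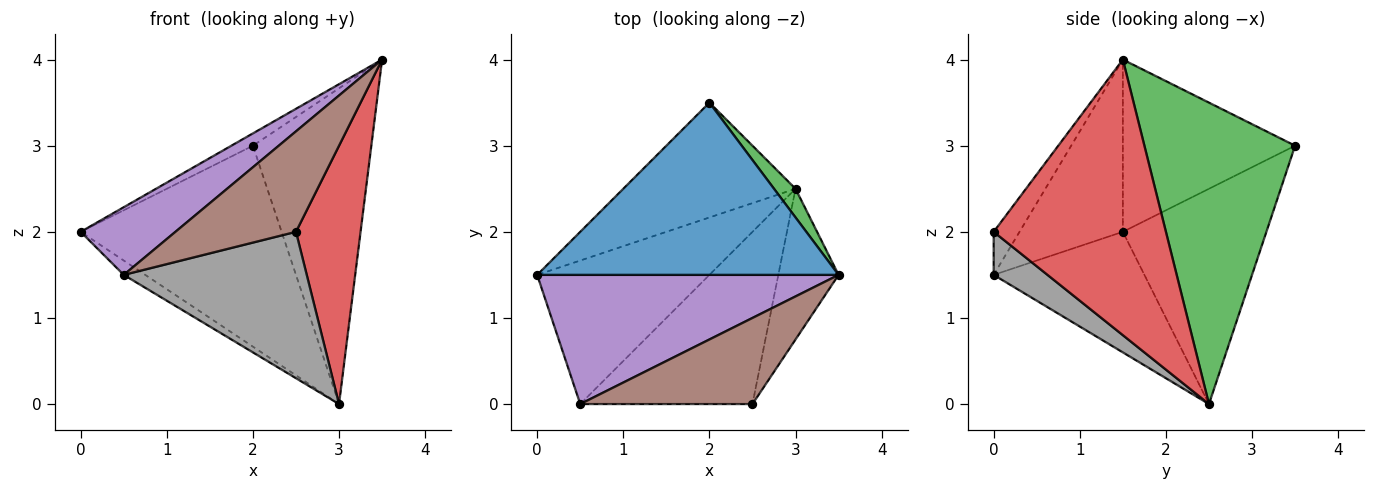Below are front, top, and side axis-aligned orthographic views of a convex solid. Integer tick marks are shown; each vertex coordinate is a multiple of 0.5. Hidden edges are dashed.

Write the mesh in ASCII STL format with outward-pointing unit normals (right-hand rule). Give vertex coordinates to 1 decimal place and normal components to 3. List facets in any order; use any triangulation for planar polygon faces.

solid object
 facet normal -0.495 0.062 0.867
  outer loop
   vertex 2.0 3.5 3.0
   vertex 0.0 1.5 2.0
   vertex 3.5 1.5 4.0
  endloop
 endfacet
 facet normal -0.527 0.738 -0.422
  outer loop
   vertex 3.0 2.5 0.0
   vertex 0.0 1.5 2.0
   vertex 2.0 3.5 3.0
  endloop
 endfacet
 facet normal 0.785 0.617 0.056
  outer loop
   vertex 3.0 2.5 0.0
   vertex 2.0 3.5 3.0
   vertex 3.5 1.5 4.0
  endloop
 endfacet
 facet normal 0.917 -0.344 -0.201
  outer loop
   vertex 2.5 0.0 2.0
   vertex 3.0 2.5 0.0
   vertex 3.5 1.5 4.0
  endloop
 endfacet
 facet normal -0.452 -0.414 0.790
  outer loop
   vertex 0.5 0.0 1.5
   vertex 3.5 1.5 4.0
   vertex 0.0 1.5 2.0
  endloop
 endfacet
 facet normal -0.161 -0.749 0.642
  outer loop
   vertex 0.5 0.0 1.5
   vertex 2.5 0.0 2.0
   vertex 3.5 1.5 4.0
  endloop
 endfacet
 facet normal -0.572 0.082 -0.816
  outer loop
   vertex 0.5 0.0 1.5
   vertex 0.0 1.5 2.0
   vertex 3.0 2.5 0.0
  endloop
 endfacet
 facet normal 0.187 -0.636 -0.748
  outer loop
   vertex 0.5 0.0 1.5
   vertex 3.0 2.5 0.0
   vertex 2.5 0.0 2.0
  endloop
 endfacet
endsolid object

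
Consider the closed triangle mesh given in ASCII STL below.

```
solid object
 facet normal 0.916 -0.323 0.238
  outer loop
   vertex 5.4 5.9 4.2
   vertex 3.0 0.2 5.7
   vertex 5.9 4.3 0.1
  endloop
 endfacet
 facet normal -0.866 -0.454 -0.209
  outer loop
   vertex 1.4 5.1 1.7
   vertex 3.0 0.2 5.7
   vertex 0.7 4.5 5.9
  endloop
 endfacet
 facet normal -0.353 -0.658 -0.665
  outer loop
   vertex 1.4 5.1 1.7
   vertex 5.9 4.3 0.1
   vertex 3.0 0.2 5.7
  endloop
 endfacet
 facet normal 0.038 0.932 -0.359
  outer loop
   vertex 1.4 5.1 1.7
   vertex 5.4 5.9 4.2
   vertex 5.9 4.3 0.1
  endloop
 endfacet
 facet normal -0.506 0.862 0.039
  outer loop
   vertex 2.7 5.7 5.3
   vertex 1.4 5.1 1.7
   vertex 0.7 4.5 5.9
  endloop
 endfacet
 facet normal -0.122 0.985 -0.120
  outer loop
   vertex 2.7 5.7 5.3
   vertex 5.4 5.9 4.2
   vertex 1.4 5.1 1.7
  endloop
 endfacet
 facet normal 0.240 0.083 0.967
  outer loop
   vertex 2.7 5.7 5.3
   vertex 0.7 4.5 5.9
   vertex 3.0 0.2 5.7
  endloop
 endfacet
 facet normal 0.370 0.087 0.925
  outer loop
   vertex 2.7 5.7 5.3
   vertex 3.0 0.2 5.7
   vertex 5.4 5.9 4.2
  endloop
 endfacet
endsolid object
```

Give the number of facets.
8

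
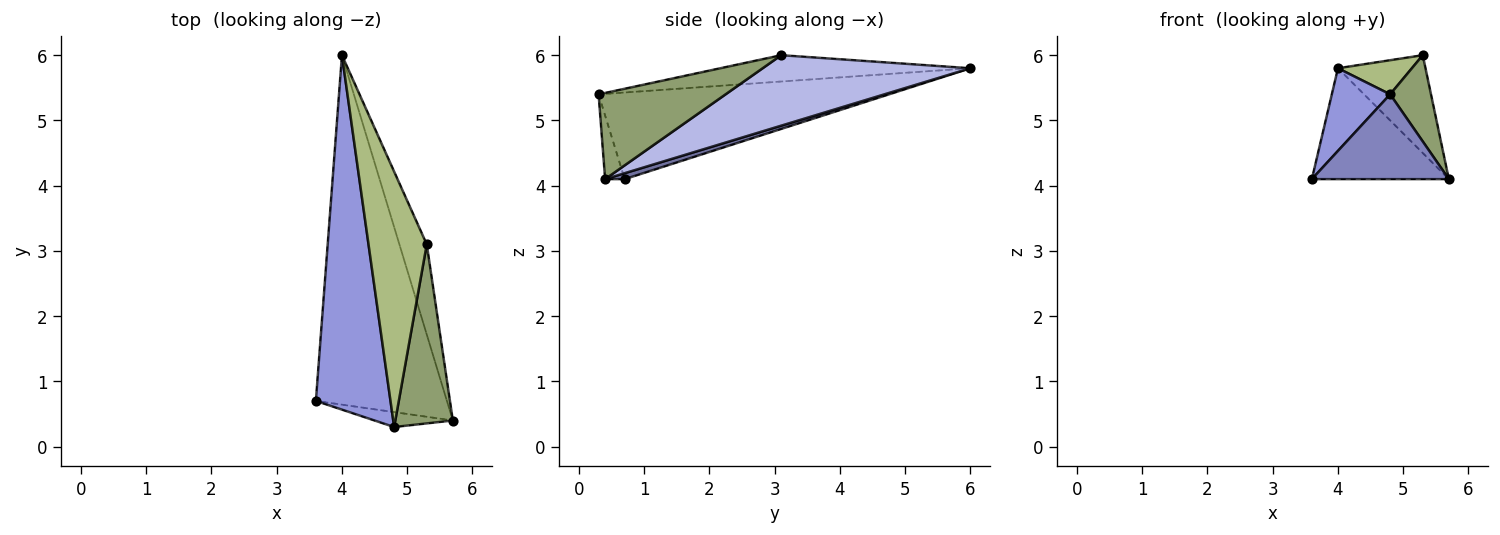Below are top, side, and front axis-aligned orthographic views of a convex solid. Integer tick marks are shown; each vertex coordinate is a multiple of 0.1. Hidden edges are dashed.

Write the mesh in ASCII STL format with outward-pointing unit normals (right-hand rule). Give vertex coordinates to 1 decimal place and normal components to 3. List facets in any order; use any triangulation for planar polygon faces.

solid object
 facet normal 0.043 0.302 -0.952
  outer loop
   vertex 4.0 6.0 5.8
   vertex 5.7 0.4 4.1
   vertex 3.6 0.7 4.1
  endloop
 endfacet
 facet normal -0.139 -0.975 -0.171
  outer loop
   vertex 4.8 0.3 5.4
   vertex 3.6 0.7 4.1
   vertex 5.7 0.4 4.1
  endloop
 endfacet
 facet normal -0.749 -0.150 0.645
  outer loop
   vertex 4.8 0.3 5.4
   vertex 4.0 6.0 5.8
   vertex 3.6 0.7 4.1
  endloop
 endfacet
 facet normal 0.868 0.366 -0.337
  outer loop
   vertex 5.3 3.1 6.0
   vertex 5.7 0.4 4.1
   vertex 4.0 6.0 5.8
  endloop
 endfacet
 facet normal 0.803 -0.258 0.536
  outer loop
   vertex 5.3 3.1 6.0
   vertex 4.8 0.3 5.4
   vertex 5.7 0.4 4.1
  endloop
 endfacet
 facet normal -0.409 -0.121 0.905
  outer loop
   vertex 5.3 3.1 6.0
   vertex 4.0 6.0 5.8
   vertex 4.8 0.3 5.4
  endloop
 endfacet
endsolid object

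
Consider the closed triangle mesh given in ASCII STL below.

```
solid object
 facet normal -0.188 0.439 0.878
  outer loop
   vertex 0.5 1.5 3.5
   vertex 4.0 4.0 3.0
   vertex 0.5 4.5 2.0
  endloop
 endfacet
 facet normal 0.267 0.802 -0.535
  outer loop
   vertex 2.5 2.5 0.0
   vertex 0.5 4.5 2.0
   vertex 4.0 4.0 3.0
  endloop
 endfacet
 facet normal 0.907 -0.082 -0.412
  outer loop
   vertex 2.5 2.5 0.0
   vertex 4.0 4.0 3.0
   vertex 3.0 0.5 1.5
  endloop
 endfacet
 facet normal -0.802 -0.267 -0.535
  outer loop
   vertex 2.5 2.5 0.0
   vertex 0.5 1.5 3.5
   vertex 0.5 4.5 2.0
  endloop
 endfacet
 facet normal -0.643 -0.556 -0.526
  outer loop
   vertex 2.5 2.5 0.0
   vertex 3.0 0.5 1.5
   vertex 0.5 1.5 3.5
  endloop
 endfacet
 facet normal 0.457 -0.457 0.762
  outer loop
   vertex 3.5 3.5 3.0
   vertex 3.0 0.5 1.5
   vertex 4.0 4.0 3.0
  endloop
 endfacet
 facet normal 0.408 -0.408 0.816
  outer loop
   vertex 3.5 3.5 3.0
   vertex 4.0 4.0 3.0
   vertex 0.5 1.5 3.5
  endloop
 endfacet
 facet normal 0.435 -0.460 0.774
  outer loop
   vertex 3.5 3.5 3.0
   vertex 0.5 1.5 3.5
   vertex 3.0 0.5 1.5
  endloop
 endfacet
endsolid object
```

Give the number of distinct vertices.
6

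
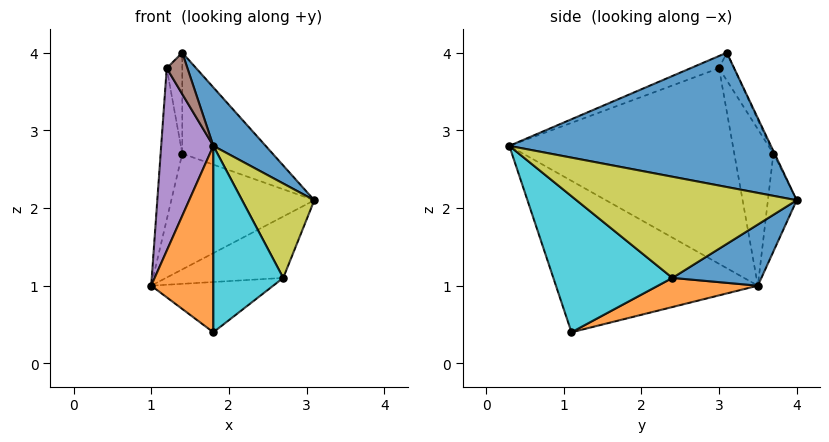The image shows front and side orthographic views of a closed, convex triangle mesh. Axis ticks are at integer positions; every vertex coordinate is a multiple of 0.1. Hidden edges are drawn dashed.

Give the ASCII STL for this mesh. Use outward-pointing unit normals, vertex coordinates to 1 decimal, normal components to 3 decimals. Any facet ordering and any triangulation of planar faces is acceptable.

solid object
 facet normal 0.772 -0.154 0.617
  outer loop
   vertex 1.4 3.1 4.0
   vertex 1.8 0.3 2.8
   vertex 3.1 4.0 2.1
  endloop
 endfacet
 facet normal -0.951 -0.293 -0.098
  outer loop
   vertex 1.8 1.1 0.4
   vertex 1.8 0.3 2.8
   vertex 1.0 3.5 1.0
  endloop
 endfacet
 facet normal -0.197 0.978 -0.069
  outer loop
   vertex 1.4 3.7 2.7
   vertex 3.1 4.0 2.1
   vertex 1.0 3.5 1.0
  endloop
 endfacet
 facet normal -0.012 0.908 0.419
  outer loop
   vertex 1.4 3.7 2.7
   vertex 1.4 3.1 4.0
   vertex 3.1 4.0 2.1
  endloop
 endfacet
 facet normal -0.973 -0.227 0.029
  outer loop
   vertex 1.2 3.0 3.8
   vertex 1.0 3.5 1.0
   vertex 1.8 0.3 2.8
  endloop
 endfacet
 facet normal -0.543 -0.395 0.741
  outer loop
   vertex 1.2 3.0 3.8
   vertex 1.8 0.3 2.8
   vertex 1.4 3.1 4.0
  endloop
 endfacet
 facet normal -0.865 0.479 0.147
  outer loop
   vertex 1.2 3.0 3.8
   vertex 1.4 3.7 2.7
   vertex 1.0 3.5 1.0
  endloop
 endfacet
 facet normal -0.658 0.684 0.316
  outer loop
   vertex 1.2 3.0 3.8
   vertex 1.4 3.1 4.0
   vertex 1.4 3.7 2.7
  endloop
 endfacet
 facet normal 0.944 -0.309 0.117
  outer loop
   vertex 2.7 2.4 1.1
   vertex 3.1 4.0 2.1
   vertex 1.8 0.3 2.8
  endloop
 endfacet
 facet normal 0.850 -0.499 -0.166
  outer loop
   vertex 2.7 2.4 1.1
   vertex 1.8 0.3 2.8
   vertex 1.8 1.1 0.4
  endloop
 endfacet
 facet normal 0.333 0.439 -0.835
  outer loop
   vertex 2.7 2.4 1.1
   vertex 1.0 3.5 1.0
   vertex 3.1 4.0 2.1
  endloop
 endfacet
 facet normal 0.257 0.314 -0.914
  outer loop
   vertex 2.7 2.4 1.1
   vertex 1.8 1.1 0.4
   vertex 1.0 3.5 1.0
  endloop
 endfacet
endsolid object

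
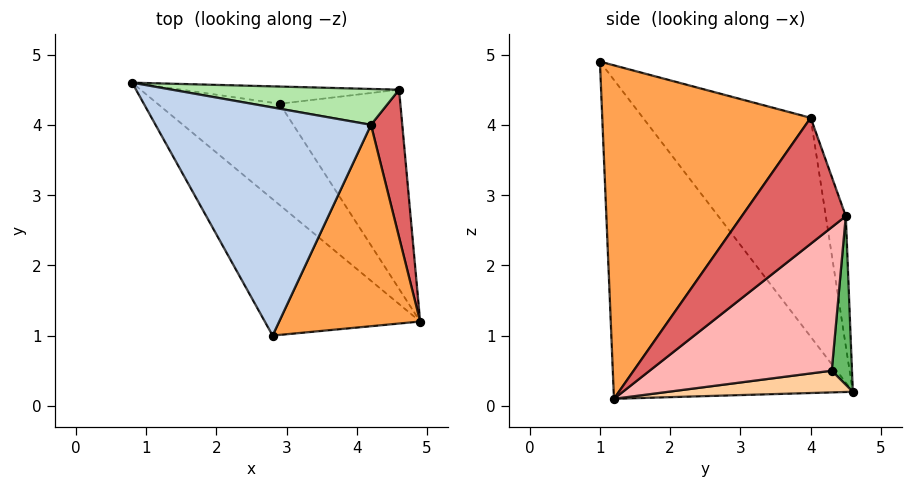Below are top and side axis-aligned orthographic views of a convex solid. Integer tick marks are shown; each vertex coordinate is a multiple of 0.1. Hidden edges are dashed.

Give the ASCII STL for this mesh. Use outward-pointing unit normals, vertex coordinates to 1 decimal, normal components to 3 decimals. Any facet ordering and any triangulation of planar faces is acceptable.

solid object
 facet normal -0.613 -0.731 -0.299
  outer loop
   vertex 2.8 1.0 4.9
   vertex 0.8 4.6 0.2
   vertex 4.9 1.2 0.1
  endloop
 endfacet
 facet normal -0.632 0.461 0.622
  outer loop
   vertex 4.2 4.0 4.1
   vertex 0.8 4.6 0.2
   vertex 2.8 1.0 4.9
  endloop
 endfacet
 facet normal 0.876 -0.310 0.370
  outer loop
   vertex 4.2 4.0 4.1
   vertex 2.8 1.0 4.9
   vertex 4.9 1.2 0.1
  endloop
 endfacet
 facet normal 0.170 0.233 -0.957
  outer loop
   vertex 2.9 4.3 0.5
   vertex 4.9 1.2 0.1
   vertex 0.8 4.6 0.2
  endloop
 endfacet
 facet normal 0.168 0.961 -0.218
  outer loop
   vertex 4.6 4.5 2.7
   vertex 2.9 4.3 0.5
   vertex 0.8 4.6 0.2
  endloop
 endfacet
 facet normal -0.166 0.943 0.289
  outer loop
   vertex 4.6 4.5 2.7
   vertex 0.8 4.6 0.2
   vertex 4.2 4.0 4.1
  endloop
 endfacet
 facet normal 0.966 -0.101 0.240
  outer loop
   vertex 4.6 4.5 2.7
   vertex 4.2 4.0 4.1
   vertex 4.9 1.2 0.1
  endloop
 endfacet
 facet normal 0.663 0.500 -0.558
  outer loop
   vertex 4.6 4.5 2.7
   vertex 4.9 1.2 0.1
   vertex 2.9 4.3 0.5
  endloop
 endfacet
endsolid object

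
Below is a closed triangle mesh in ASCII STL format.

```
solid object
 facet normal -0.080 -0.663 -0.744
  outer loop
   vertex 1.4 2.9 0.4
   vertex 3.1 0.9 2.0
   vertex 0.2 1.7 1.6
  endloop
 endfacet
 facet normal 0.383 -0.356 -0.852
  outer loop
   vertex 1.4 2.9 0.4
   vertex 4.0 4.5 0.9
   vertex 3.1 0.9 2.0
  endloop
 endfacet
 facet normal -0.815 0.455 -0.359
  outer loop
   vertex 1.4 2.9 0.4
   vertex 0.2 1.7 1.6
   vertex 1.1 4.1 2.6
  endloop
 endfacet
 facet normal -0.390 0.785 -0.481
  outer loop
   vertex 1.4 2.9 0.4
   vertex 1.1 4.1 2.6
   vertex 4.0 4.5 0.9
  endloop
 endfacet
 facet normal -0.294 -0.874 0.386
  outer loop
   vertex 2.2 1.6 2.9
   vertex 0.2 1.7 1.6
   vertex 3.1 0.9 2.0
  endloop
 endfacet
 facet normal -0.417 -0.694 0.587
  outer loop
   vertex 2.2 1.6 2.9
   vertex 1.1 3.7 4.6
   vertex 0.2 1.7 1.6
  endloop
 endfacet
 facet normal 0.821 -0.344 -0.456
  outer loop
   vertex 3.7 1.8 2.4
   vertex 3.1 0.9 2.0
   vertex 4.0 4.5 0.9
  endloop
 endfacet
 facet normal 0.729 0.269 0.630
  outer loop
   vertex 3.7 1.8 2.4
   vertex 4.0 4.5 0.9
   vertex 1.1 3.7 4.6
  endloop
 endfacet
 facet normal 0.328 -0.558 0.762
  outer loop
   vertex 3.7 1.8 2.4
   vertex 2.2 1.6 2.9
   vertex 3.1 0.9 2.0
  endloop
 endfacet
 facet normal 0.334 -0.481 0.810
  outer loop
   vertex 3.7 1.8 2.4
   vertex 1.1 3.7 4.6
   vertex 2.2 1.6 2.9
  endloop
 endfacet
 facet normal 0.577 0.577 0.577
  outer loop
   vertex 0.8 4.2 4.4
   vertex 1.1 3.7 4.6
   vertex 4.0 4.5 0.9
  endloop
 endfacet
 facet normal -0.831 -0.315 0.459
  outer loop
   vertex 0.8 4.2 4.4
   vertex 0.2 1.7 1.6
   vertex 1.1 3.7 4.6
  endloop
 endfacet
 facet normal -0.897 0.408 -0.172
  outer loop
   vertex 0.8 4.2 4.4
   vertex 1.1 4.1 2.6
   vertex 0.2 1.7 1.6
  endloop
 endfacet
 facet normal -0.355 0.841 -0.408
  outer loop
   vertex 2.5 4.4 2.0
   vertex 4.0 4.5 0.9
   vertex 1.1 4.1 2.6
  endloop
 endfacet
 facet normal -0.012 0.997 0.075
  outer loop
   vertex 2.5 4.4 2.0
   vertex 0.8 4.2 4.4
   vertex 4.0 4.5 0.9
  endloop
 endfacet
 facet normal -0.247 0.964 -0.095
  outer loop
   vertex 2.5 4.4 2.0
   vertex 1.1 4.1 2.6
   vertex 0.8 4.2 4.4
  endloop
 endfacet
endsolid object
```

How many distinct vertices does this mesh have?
10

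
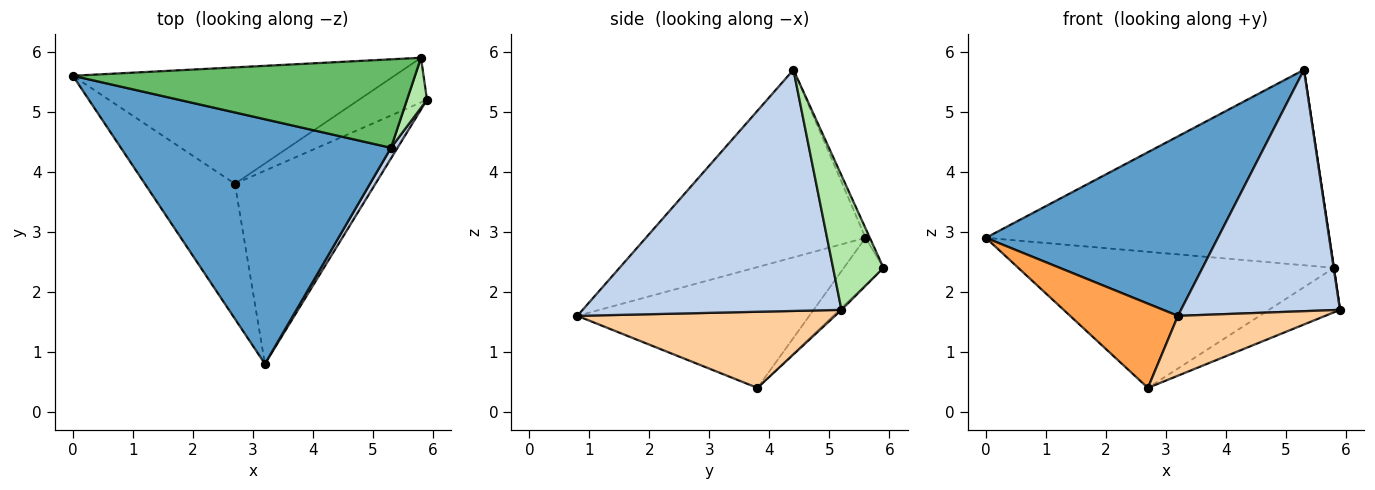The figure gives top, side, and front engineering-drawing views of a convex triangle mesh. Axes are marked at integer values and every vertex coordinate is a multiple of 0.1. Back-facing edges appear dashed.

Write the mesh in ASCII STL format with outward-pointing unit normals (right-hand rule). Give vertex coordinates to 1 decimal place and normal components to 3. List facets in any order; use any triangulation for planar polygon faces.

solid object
 facet normal -0.489 -0.516 0.703
  outer loop
   vertex 5.3 4.4 5.7
   vertex 0.0 5.6 2.9
   vertex 3.2 0.8 1.6
  endloop
 endfacet
 facet normal 0.852 -0.523 0.023
  outer loop
   vertex 5.3 4.4 5.7
   vertex 3.2 0.8 1.6
   vertex 5.9 5.2 1.7
  endloop
 endfacet
 facet normal -0.751 -0.349 -0.560
  outer loop
   vertex 2.7 3.8 0.4
   vertex 3.2 0.8 1.6
   vertex 0.0 5.6 2.9
  endloop
 endfacet
 facet normal 0.460 -0.263 -0.848
  outer loop
   vertex 2.7 3.8 0.4
   vertex 5.9 5.2 1.7
   vertex 3.2 0.8 1.6
  endloop
 endfacet
 facet normal -0.012 0.911 0.412
  outer loop
   vertex 5.8 5.9 2.4
   vertex 0.0 5.6 2.9
   vertex 5.3 4.4 5.7
  endloop
 endfacet
 facet normal 0.989 -0.006 0.147
  outer loop
   vertex 5.8 5.9 2.4
   vertex 5.3 4.4 5.7
   vertex 5.9 5.2 1.7
  endloop
 endfacet
 facet normal -0.095 0.756 -0.647
  outer loop
   vertex 5.8 5.9 2.4
   vertex 2.7 3.8 0.4
   vertex 0.0 5.6 2.9
  endloop
 endfacet
 facet normal -0.021 0.705 -0.708
  outer loop
   vertex 5.8 5.9 2.4
   vertex 5.9 5.2 1.7
   vertex 2.7 3.8 0.4
  endloop
 endfacet
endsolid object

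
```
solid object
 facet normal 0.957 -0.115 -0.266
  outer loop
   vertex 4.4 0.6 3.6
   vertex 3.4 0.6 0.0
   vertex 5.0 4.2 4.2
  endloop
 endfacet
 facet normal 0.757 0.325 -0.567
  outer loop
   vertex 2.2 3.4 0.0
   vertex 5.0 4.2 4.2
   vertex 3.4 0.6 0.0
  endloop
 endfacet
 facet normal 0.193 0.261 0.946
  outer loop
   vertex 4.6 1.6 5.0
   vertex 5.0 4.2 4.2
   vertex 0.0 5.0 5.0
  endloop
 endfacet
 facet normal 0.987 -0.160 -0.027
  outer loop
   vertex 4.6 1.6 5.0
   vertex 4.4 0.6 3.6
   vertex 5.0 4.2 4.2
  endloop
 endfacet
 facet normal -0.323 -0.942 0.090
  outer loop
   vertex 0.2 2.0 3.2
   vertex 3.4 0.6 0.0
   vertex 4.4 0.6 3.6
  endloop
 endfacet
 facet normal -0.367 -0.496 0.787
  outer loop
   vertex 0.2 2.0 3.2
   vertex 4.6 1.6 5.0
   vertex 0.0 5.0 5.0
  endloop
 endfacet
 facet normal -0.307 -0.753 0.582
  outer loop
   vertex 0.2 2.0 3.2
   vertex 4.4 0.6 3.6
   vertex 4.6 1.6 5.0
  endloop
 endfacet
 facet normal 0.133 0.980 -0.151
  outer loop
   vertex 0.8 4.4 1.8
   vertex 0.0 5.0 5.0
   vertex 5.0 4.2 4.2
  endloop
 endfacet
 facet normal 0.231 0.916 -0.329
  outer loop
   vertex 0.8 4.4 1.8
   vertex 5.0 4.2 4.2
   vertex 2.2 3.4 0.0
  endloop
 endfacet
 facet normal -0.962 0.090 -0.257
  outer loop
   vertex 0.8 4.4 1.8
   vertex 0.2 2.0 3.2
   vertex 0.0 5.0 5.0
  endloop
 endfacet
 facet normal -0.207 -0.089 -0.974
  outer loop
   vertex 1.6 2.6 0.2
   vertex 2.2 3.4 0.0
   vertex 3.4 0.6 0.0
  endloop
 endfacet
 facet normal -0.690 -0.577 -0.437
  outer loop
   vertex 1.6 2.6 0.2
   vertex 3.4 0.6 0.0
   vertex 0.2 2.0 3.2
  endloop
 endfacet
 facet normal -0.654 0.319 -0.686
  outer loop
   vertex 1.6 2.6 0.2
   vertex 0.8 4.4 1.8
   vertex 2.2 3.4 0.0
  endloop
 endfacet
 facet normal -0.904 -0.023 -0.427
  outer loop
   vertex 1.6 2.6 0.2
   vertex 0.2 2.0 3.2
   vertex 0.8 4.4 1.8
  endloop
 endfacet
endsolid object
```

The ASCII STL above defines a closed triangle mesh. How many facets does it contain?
14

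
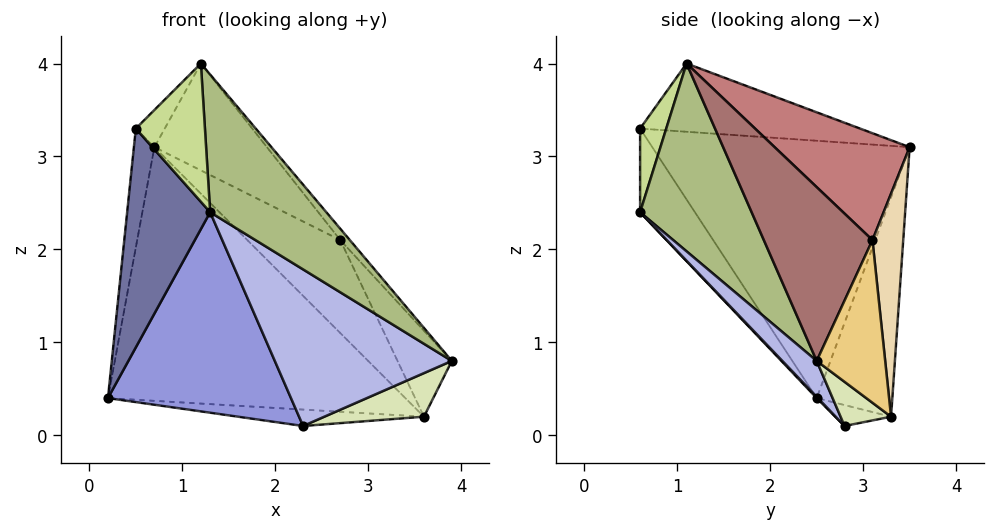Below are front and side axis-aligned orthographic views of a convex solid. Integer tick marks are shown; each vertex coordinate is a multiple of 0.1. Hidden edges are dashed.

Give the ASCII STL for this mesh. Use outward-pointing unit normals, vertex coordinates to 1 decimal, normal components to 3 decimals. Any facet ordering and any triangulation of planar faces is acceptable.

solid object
 facet normal -0.495 -0.749 -0.440
  outer loop
   vertex 0.5 0.6 3.3
   vertex 0.2 2.5 0.4
   vertex 1.3 0.6 2.4
  endloop
 endfacet
 facet normal -0.985 0.079 0.153
  outer loop
   vertex 0.5 0.6 3.3
   vertex 0.7 3.5 3.1
   vertex 0.2 2.5 0.4
  endloop
 endfacet
 facet normal 0.005 -0.724 -0.690
  outer loop
   vertex 2.3 2.8 0.1
   vertex 1.3 0.6 2.4
   vertex 0.2 2.5 0.4
  endloop
 endfacet
 facet normal 0.145 -0.746 -0.650
  outer loop
   vertex 2.3 2.8 0.1
   vertex 3.9 2.5 0.8
   vertex 1.3 0.6 2.4
  endloop
 endfacet
 facet normal -0.738 0.097 0.668
  outer loop
   vertex 1.2 1.1 4.0
   vertex 0.7 3.5 3.1
   vertex 0.5 0.6 3.3
  endloop
 endfacet
 facet normal 0.669 -0.697 0.260
  outer loop
   vertex 1.2 1.1 4.0
   vertex 1.3 0.6 2.4
   vertex 3.9 2.5 0.8
  endloop
 endfacet
 facet normal 0.337 -0.892 0.300
  outer loop
   vertex 1.2 1.1 4.0
   vertex 0.5 0.6 3.3
   vertex 1.3 0.6 2.4
  endloop
 endfacet
 facet normal 0.261 -0.515 -0.817
  outer loop
   vertex 3.6 3.3 0.2
   vertex 3.9 2.5 0.8
   vertex 2.3 2.8 0.1
  endloop
 endfacet
 facet normal -0.235 0.925 -0.299
  outer loop
   vertex 3.6 3.3 0.2
   vertex 0.2 2.5 0.4
   vertex 0.7 3.5 3.1
  endloop
 endfacet
 facet normal -0.198 0.659 -0.725
  outer loop
   vertex 3.6 3.3 0.2
   vertex 2.3 2.8 0.1
   vertex 0.2 2.5 0.4
  endloop
 endfacet
 facet normal 0.718 0.569 0.400
  outer loop
   vertex 2.7 3.1 2.1
   vertex 3.9 2.5 0.8
   vertex 3.6 3.3 0.2
  endloop
 endfacet
 facet normal 0.305 0.921 0.241
  outer loop
   vertex 2.7 3.1 2.1
   vertex 3.6 3.3 0.2
   vertex 0.7 3.5 3.1
  endloop
 endfacet
 facet normal 0.748 0.066 0.660
  outer loop
   vertex 2.7 3.1 2.1
   vertex 1.2 1.1 4.0
   vertex 3.9 2.5 0.8
  endloop
 endfacet
 facet normal 0.473 0.394 0.788
  outer loop
   vertex 2.7 3.1 2.1
   vertex 0.7 3.5 3.1
   vertex 1.2 1.1 4.0
  endloop
 endfacet
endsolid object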